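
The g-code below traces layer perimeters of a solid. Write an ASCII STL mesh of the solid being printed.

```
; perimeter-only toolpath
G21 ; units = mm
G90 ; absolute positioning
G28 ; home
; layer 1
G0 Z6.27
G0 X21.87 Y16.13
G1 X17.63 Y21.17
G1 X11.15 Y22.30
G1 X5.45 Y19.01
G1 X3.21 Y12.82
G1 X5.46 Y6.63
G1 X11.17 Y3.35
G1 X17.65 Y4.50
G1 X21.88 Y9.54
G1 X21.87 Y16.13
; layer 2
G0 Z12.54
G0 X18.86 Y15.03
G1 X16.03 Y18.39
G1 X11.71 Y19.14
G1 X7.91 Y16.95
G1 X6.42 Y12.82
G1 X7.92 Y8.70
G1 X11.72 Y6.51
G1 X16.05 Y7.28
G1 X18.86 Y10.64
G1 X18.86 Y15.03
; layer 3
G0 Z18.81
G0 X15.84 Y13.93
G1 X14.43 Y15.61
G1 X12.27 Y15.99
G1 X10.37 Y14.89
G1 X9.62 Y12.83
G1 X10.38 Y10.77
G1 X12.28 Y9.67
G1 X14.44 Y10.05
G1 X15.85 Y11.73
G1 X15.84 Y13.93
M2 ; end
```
solid part
  facet normal 0.0000 0.0000 -1.0000
    outer loop
      vertex 10.59 25.46 0.00
      vertex 19.23 23.95 0.00
      vertex 24.88 17.23 0.00
    endloop
  endfacet
  facet normal 0.0000 0.0000 -1.0000
    outer loop
      vertex 2.99 21.07 0.00
      vertex 10.59 25.46 0.00
      vertex 24.88 17.23 0.00
    endloop
  endfacet
  facet normal 0.0000 0.0000 -1.0000
    outer loop
      vertex 0.00 12.82 0.00
      vertex 2.99 21.07 0.00
      vertex 24.88 17.23 0.00
    endloop
  endfacet
  facet normal 0.0000 0.0000 -1.0000
    outer loop
      vertex 3.01 4.57 0.00
      vertex 0.00 12.82 0.00
      vertex 24.88 17.23 0.00
    endloop
  endfacet
  facet normal 0.0000 0.0000 -1.0000
    outer loop
      vertex 10.62 0.19 0.00
      vertex 3.01 4.57 0.00
      vertex 24.88 17.23 0.00
    endloop
  endfacet
  facet normal 0.0000 0.0000 -1.0000
    outer loop
      vertex 19.26 1.73 0.00
      vertex 10.62 0.19 0.00
      vertex 24.88 17.23 0.00
    endloop
  endfacet
  facet normal 0.0000 0.0000 -1.0000
    outer loop
      vertex 24.89 8.45 0.00
      vertex 19.26 1.73 0.00
      vertex 24.88 17.23 0.00
    endloop
  endfacet
  facet normal 0.6899 0.5800 0.4332
    outer loop
      vertex 24.88 17.23 0.00
      vertex 19.23 23.95 0.00
      vertex 12.83 12.83 25.08
    endloop
  endfacet
  facet normal 0.1552 0.8878 0.4332
    outer loop
      vertex 19.23 23.95 0.00
      vertex 10.59 25.46 0.00
      vertex 12.83 12.83 25.08
    endloop
  endfacet
  facet normal -0.4508 0.7804 0.4333
    outer loop
      vertex 10.59 25.46 0.00
      vertex 2.99 21.07 0.00
      vertex 12.83 12.83 25.08
    endloop
  endfacet
  facet normal -0.8473 0.3071 0.4333
    outer loop
      vertex 2.99 21.07 0.00
      vertex 0.00 12.82 0.00
      vertex 12.83 12.83 25.08
    endloop
  endfacet
  facet normal -0.8467 -0.3089 0.4333
    outer loop
      vertex 0.00 12.82 0.00
      vertex 3.01 4.57 0.00
      vertex 12.83 12.83 25.08
    endloop
  endfacet
  facet normal -0.4496 -0.7811 0.4333
    outer loop
      vertex 3.01 4.57 0.00
      vertex 10.62 0.19 0.00
      vertex 12.83 12.83 25.08
    endloop
  endfacet
  facet normal 0.1582 -0.8873 0.4332
    outer loop
      vertex 10.62 0.19 0.00
      vertex 19.26 1.73 0.00
      vertex 12.83 12.83 25.08
    endloop
  endfacet
  facet normal 0.6908 -0.5788 0.4333
    outer loop
      vertex 19.26 1.73 0.00
      vertex 24.89 8.45 0.00
      vertex 12.83 12.83 25.08
    endloop
  endfacet
  facet normal 0.9013 0.0010 0.4332
    outer loop
      vertex 24.89 8.45 0.00
      vertex 24.88 17.23 0.00
      vertex 12.83 12.83 25.08
    endloop
  endfacet
endsolid part

The G0 Z moves step by Δz≈6.27 mm. The G1 loops shrink linearly with z, so the solid tapers from its base footprint up to z≈25.1. Closing with a flat bottom cap and the tapered top and triangulating gives 16 facets — a regular 9-sided pyramid, base circumscribed radius ≈ 12.8 mm, apex at z ≈ 25.1 mm.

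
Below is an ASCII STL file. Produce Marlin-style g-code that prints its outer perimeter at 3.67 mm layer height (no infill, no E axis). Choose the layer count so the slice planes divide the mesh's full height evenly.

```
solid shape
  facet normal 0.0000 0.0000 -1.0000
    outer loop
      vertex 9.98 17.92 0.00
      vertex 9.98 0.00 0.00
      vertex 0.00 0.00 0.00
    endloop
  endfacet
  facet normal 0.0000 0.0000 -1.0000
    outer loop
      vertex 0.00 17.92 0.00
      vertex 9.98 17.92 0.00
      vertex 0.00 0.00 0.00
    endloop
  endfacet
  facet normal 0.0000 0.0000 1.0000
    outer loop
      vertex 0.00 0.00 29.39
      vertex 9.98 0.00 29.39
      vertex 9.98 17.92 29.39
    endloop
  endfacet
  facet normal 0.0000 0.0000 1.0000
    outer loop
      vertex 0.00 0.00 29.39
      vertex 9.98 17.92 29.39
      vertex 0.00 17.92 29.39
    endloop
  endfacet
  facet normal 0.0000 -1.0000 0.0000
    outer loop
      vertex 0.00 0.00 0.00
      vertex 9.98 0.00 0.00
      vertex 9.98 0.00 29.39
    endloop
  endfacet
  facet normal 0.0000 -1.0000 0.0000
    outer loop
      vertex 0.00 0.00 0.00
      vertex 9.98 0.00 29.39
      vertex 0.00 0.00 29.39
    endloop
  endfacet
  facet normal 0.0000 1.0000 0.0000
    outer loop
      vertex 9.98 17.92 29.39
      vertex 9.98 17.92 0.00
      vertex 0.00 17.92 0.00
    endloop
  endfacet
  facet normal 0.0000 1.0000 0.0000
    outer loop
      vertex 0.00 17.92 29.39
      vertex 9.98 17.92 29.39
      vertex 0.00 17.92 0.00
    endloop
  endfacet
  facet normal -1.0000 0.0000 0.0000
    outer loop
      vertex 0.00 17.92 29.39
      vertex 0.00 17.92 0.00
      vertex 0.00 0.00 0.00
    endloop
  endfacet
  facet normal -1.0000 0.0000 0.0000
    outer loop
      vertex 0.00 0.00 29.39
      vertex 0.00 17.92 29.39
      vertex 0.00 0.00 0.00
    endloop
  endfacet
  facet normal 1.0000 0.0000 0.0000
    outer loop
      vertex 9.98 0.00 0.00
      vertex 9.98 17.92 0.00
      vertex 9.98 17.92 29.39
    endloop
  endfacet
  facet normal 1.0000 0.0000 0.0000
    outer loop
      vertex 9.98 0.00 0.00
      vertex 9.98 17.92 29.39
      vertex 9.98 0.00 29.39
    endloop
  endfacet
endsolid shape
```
; perimeter-only toolpath
G21 ; units = mm
G90 ; absolute positioning
G28 ; home
; layer 1
G0 Z3.67
G0 X0.00 Y0.00
G1 X9.98 Y0.00
G1 X9.98 Y17.92
G1 X0.00 Y17.92
G1 X0.00 Y0.00
; layer 2
G0 Z7.35
G0 X0.00 Y0.00
G1 X9.98 Y0.00
G1 X9.98 Y17.92
G1 X0.00 Y17.92
G1 X0.00 Y0.00
; layer 3
G0 Z11.02
G0 X0.00 Y0.00
G1 X9.98 Y0.00
G1 X9.98 Y17.92
G1 X0.00 Y17.92
G1 X0.00 Y0.00
; layer 4
G0 Z14.70
G0 X0.00 Y0.00
G1 X9.98 Y0.00
G1 X9.98 Y17.92
G1 X0.00 Y17.92
G1 X0.00 Y0.00
; layer 5
G0 Z18.37
G0 X0.00 Y0.00
G1 X9.98 Y0.00
G1 X9.98 Y17.92
G1 X0.00 Y17.92
G1 X0.00 Y0.00
; layer 6
G0 Z22.04
G0 X0.00 Y0.00
G1 X9.98 Y0.00
G1 X9.98 Y17.92
G1 X0.00 Y17.92
G1 X0.00 Y0.00
; layer 7
G0 Z25.72
G0 X0.00 Y0.00
G1 X9.98 Y0.00
G1 X9.98 Y17.92
G1 X0.00 Y17.92
G1 X0.00 Y0.00
; layer 8
G0 Z29.39
G0 X0.00 Y0.00
G1 X9.98 Y0.00
G1 X9.98 Y17.92
G1 X0.00 Y17.92
G1 X0.00 Y0.00
M2 ; end

The solid is a rectangular box, roughly 9.98 × 17.9 mm footprint and 29.4 mm tall. Slicing at Δz = 3.67 mm — 8 equal slices spanning the solid's height, so layer i sits at z = i·h/8 — gives 8 non-empty perimeters. Each is a 4-segment closed polygon; G0 lifts to the layer z and rapids to the start vertex, then G1 traces the edges.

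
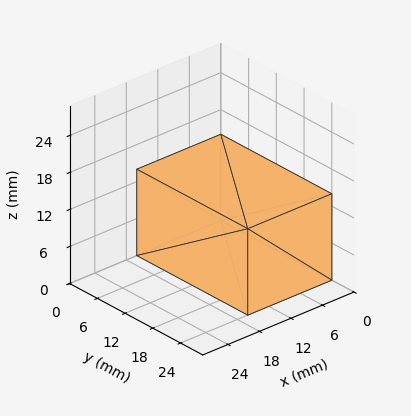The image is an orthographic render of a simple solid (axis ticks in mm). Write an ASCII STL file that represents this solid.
Reading the render: the shape is a rectangular box, roughly 16 × 24 mm footprint and 14 mm tall (dimensions read to the nearest mm from the axis ticks). For the STL, each face is triangulated and given an outward normal.

solid part
  facet normal 0.0000 0.0000 -1.0000
    outer loop
      vertex 16.000 24.000 0.000
      vertex 16.000 0.000 0.000
      vertex 0.000 0.000 0.000
    endloop
  endfacet
  facet normal 0.0000 0.0000 -1.0000
    outer loop
      vertex 0.000 24.000 0.000
      vertex 16.000 24.000 0.000
      vertex 0.000 0.000 0.000
    endloop
  endfacet
  facet normal 0.0000 0.0000 1.0000
    outer loop
      vertex 0.000 0.000 14.000
      vertex 16.000 0.000 14.000
      vertex 16.000 24.000 14.000
    endloop
  endfacet
  facet normal 0.0000 0.0000 1.0000
    outer loop
      vertex 0.000 0.000 14.000
      vertex 16.000 24.000 14.000
      vertex 0.000 24.000 14.000
    endloop
  endfacet
  facet normal 0.0000 -1.0000 0.0000
    outer loop
      vertex 0.000 0.000 0.000
      vertex 16.000 0.000 0.000
      vertex 16.000 0.000 14.000
    endloop
  endfacet
  facet normal 0.0000 -1.0000 0.0000
    outer loop
      vertex 0.000 0.000 0.000
      vertex 16.000 0.000 14.000
      vertex 0.000 0.000 14.000
    endloop
  endfacet
  facet normal 0.0000 1.0000 0.0000
    outer loop
      vertex 16.000 24.000 14.000
      vertex 16.000 24.000 0.000
      vertex 0.000 24.000 0.000
    endloop
  endfacet
  facet normal 0.0000 1.0000 0.0000
    outer loop
      vertex 0.000 24.000 14.000
      vertex 16.000 24.000 14.000
      vertex 0.000 24.000 0.000
    endloop
  endfacet
  facet normal -1.0000 0.0000 0.0000
    outer loop
      vertex 0.000 24.000 14.000
      vertex 0.000 24.000 0.000
      vertex 0.000 0.000 0.000
    endloop
  endfacet
  facet normal -1.0000 0.0000 0.0000
    outer loop
      vertex 0.000 0.000 14.000
      vertex 0.000 24.000 14.000
      vertex 0.000 0.000 0.000
    endloop
  endfacet
  facet normal 1.0000 0.0000 0.0000
    outer loop
      vertex 16.000 0.000 0.000
      vertex 16.000 24.000 0.000
      vertex 16.000 24.000 14.000
    endloop
  endfacet
  facet normal 1.0000 0.0000 0.0000
    outer loop
      vertex 16.000 0.000 0.000
      vertex 16.000 24.000 14.000
      vertex 16.000 0.000 14.000
    endloop
  endfacet
endsolid part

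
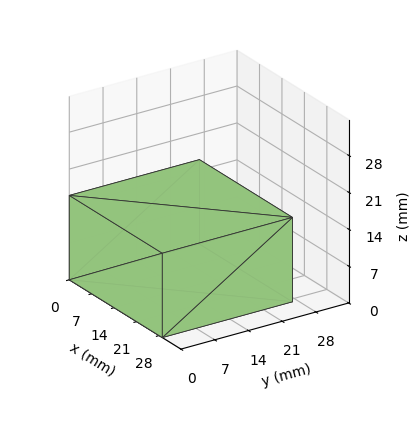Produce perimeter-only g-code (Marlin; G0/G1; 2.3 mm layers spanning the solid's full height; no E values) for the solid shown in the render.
Reading the render: the shape is a rectangular box, roughly 29 × 27 mm footprint and 16 mm tall (dimensions read to the nearest mm from the axis ticks). For the g-code, the solid's height is divided into equal slices at the stated Δz and each level perimeter traced with G1 moves after a G0 lift.

; perimeter-only toolpath
G21 ; units = mm
G90 ; absolute positioning
G28 ; home
; layer 1
G0 Z2.3
G0 X0.0 Y0.0
G1 X29.0 Y0.0
G1 X29.0 Y27.0
G1 X0.0 Y27.0
G1 X0.0 Y0.0
; layer 2
G0 Z4.6
G0 X0.0 Y0.0
G1 X29.0 Y0.0
G1 X29.0 Y27.0
G1 X0.0 Y27.0
G1 X0.0 Y0.0
; layer 3
G0 Z6.9
G0 X0.0 Y0.0
G1 X29.0 Y0.0
G1 X29.0 Y27.0
G1 X0.0 Y27.0
G1 X0.0 Y0.0
; layer 4
G0 Z9.1
G0 X0.0 Y0.0
G1 X29.0 Y0.0
G1 X29.0 Y27.0
G1 X0.0 Y27.0
G1 X0.0 Y0.0
; layer 5
G0 Z11.4
G0 X0.0 Y0.0
G1 X29.0 Y0.0
G1 X29.0 Y27.0
G1 X0.0 Y27.0
G1 X0.0 Y0.0
; layer 6
G0 Z13.7
G0 X0.0 Y0.0
G1 X29.0 Y0.0
G1 X29.0 Y27.0
G1 X0.0 Y27.0
G1 X0.0 Y0.0
; layer 7
G0 Z16.0
G0 X0.0 Y0.0
G1 X29.0 Y0.0
G1 X29.0 Y27.0
G1 X0.0 Y27.0
G1 X0.0 Y0.0
M2 ; end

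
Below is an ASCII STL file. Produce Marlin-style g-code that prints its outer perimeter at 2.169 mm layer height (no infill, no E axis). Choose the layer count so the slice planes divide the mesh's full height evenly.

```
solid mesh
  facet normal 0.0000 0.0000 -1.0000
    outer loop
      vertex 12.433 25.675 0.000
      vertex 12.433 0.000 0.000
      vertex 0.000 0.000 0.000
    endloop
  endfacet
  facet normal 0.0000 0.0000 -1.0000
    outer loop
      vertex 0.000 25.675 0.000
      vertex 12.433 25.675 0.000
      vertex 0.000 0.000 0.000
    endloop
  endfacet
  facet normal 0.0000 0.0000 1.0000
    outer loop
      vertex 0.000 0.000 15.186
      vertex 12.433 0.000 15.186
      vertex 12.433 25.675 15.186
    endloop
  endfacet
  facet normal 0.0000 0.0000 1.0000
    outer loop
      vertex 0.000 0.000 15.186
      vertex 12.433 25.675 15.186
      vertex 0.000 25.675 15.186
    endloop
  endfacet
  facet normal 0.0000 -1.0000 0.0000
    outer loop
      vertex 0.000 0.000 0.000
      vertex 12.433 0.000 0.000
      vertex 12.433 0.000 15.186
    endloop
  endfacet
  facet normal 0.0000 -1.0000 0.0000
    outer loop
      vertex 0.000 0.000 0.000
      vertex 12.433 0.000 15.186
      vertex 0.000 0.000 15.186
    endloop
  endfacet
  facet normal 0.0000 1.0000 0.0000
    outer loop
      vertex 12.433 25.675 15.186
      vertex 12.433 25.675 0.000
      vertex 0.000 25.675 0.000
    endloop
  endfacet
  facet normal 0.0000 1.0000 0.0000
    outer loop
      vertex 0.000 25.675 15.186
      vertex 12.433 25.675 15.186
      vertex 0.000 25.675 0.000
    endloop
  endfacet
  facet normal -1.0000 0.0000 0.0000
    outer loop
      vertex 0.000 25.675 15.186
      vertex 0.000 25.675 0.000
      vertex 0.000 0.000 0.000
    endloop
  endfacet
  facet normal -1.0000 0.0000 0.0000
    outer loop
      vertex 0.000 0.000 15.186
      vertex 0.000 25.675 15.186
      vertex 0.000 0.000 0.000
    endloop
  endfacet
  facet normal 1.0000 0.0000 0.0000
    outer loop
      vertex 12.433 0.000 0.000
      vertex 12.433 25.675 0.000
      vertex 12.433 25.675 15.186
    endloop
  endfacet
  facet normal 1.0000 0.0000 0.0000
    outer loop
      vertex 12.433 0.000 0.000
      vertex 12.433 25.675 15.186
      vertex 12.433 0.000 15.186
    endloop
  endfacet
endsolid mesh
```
; perimeter-only toolpath
G21 ; units = mm
G90 ; absolute positioning
G28 ; home
; layer 1
G0 Z2.169
G0 X0.000 Y0.000
G1 X12.433 Y0.000
G1 X12.433 Y25.675
G1 X0.000 Y25.675
G1 X0.000 Y0.000
; layer 2
G0 Z4.339
G0 X0.000 Y0.000
G1 X12.433 Y0.000
G1 X12.433 Y25.675
G1 X0.000 Y25.675
G1 X0.000 Y0.000
; layer 3
G0 Z6.508
G0 X0.000 Y0.000
G1 X12.433 Y0.000
G1 X12.433 Y25.675
G1 X0.000 Y25.675
G1 X0.000 Y0.000
; layer 4
G0 Z8.678
G0 X0.000 Y0.000
G1 X12.433 Y0.000
G1 X12.433 Y25.675
G1 X0.000 Y25.675
G1 X0.000 Y0.000
; layer 5
G0 Z10.847
G0 X0.000 Y0.000
G1 X12.433 Y0.000
G1 X12.433 Y25.675
G1 X0.000 Y25.675
G1 X0.000 Y0.000
; layer 6
G0 Z13.017
G0 X0.000 Y0.000
G1 X12.433 Y0.000
G1 X12.433 Y25.675
G1 X0.000 Y25.675
G1 X0.000 Y0.000
; layer 7
G0 Z15.186
G0 X0.000 Y0.000
G1 X12.433 Y0.000
G1 X12.433 Y25.675
G1 X0.000 Y25.675
G1 X0.000 Y0.000
M2 ; end

The solid is a rectangular box, roughly 12.4 × 25.7 mm footprint and 15.2 mm tall. Slicing at Δz = 2.169 mm — 7 equal slices spanning the solid's height, so layer i sits at z = i·h/7 — gives 7 non-empty perimeters. Each is a 4-segment closed polygon; G0 lifts to the layer z and rapids to the start vertex, then G1 traces the edges.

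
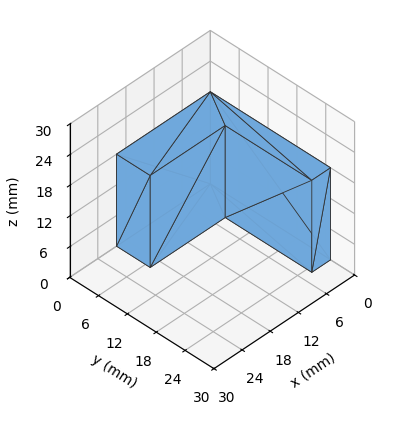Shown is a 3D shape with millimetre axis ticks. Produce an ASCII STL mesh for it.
Reading the render: the shape is an L-shaped prism: outer 20 × 25 mm, arm thicknesses ≈ 7 mm (horizontal) and 4 mm (vertical), extruded 18 mm in z (dimensions read to the nearest mm from the axis ticks). For the STL, each face is triangulated and given an outward normal.

solid part
  facet normal 0.0000 0.0000 -1.0000
    outer loop
      vertex 20.00 7.00 0.00
      vertex 20.00 0.00 0.00
      vertex 0.00 0.00 0.00
    endloop
  endfacet
  facet normal 0.0000 0.0000 -1.0000
    outer loop
      vertex 4.00 7.00 0.00
      vertex 20.00 7.00 0.00
      vertex 0.00 0.00 0.00
    endloop
  endfacet
  facet normal 0.0000 0.0000 -1.0000
    outer loop
      vertex 4.00 25.00 0.00
      vertex 4.00 7.00 0.00
      vertex 0.00 0.00 0.00
    endloop
  endfacet
  facet normal 0.0000 0.0000 -1.0000
    outer loop
      vertex 0.00 25.00 0.00
      vertex 4.00 25.00 0.00
      vertex 0.00 0.00 0.00
    endloop
  endfacet
  facet normal 0.0000 0.0000 1.0000
    outer loop
      vertex 0.00 0.00 18.00
      vertex 20.00 0.00 18.00
      vertex 20.00 7.00 18.00
    endloop
  endfacet
  facet normal 0.0000 0.0000 1.0000
    outer loop
      vertex 0.00 0.00 18.00
      vertex 20.00 7.00 18.00
      vertex 4.00 7.00 18.00
    endloop
  endfacet
  facet normal 0.0000 0.0000 1.0000
    outer loop
      vertex 0.00 0.00 18.00
      vertex 4.00 7.00 18.00
      vertex 4.00 25.00 18.00
    endloop
  endfacet
  facet normal 0.0000 0.0000 1.0000
    outer loop
      vertex 0.00 0.00 18.00
      vertex 4.00 25.00 18.00
      vertex 0.00 25.00 18.00
    endloop
  endfacet
  facet normal 0.0000 -1.0000 0.0000
    outer loop
      vertex 0.00 0.00 0.00
      vertex 20.00 0.00 0.00
      vertex 20.00 0.00 18.00
    endloop
  endfacet
  facet normal 0.0000 -1.0000 0.0000
    outer loop
      vertex 0.00 0.00 0.00
      vertex 20.00 0.00 18.00
      vertex 0.00 0.00 18.00
    endloop
  endfacet
  facet normal 1.0000 0.0000 0.0000
    outer loop
      vertex 20.00 0.00 0.00
      vertex 20.00 7.00 0.00
      vertex 20.00 7.00 18.00
    endloop
  endfacet
  facet normal 1.0000 0.0000 0.0000
    outer loop
      vertex 20.00 0.00 0.00
      vertex 20.00 7.00 18.00
      vertex 20.00 0.00 18.00
    endloop
  endfacet
  facet normal 0.0000 1.0000 0.0000
    outer loop
      vertex 20.00 7.00 0.00
      vertex 4.00 7.00 0.00
      vertex 4.00 7.00 18.00
    endloop
  endfacet
  facet normal 0.0000 1.0000 0.0000
    outer loop
      vertex 20.00 7.00 0.00
      vertex 4.00 7.00 18.00
      vertex 20.00 7.00 18.00
    endloop
  endfacet
  facet normal 1.0000 0.0000 0.0000
    outer loop
      vertex 4.00 7.00 0.00
      vertex 4.00 25.00 0.00
      vertex 4.00 25.00 18.00
    endloop
  endfacet
  facet normal 1.0000 0.0000 0.0000
    outer loop
      vertex 4.00 7.00 0.00
      vertex 4.00 25.00 18.00
      vertex 4.00 7.00 18.00
    endloop
  endfacet
  facet normal 0.0000 1.0000 0.0000
    outer loop
      vertex 4.00 25.00 0.00
      vertex 0.00 25.00 0.00
      vertex 0.00 25.00 18.00
    endloop
  endfacet
  facet normal 0.0000 1.0000 0.0000
    outer loop
      vertex 4.00 25.00 0.00
      vertex 0.00 25.00 18.00
      vertex 4.00 25.00 18.00
    endloop
  endfacet
  facet normal -1.0000 0.0000 0.0000
    outer loop
      vertex 0.00 25.00 0.00
      vertex 0.00 0.00 0.00
      vertex 0.00 0.00 18.00
    endloop
  endfacet
  facet normal -1.0000 0.0000 0.0000
    outer loop
      vertex 0.00 25.00 0.00
      vertex 0.00 0.00 18.00
      vertex 0.00 25.00 18.00
    endloop
  endfacet
endsolid part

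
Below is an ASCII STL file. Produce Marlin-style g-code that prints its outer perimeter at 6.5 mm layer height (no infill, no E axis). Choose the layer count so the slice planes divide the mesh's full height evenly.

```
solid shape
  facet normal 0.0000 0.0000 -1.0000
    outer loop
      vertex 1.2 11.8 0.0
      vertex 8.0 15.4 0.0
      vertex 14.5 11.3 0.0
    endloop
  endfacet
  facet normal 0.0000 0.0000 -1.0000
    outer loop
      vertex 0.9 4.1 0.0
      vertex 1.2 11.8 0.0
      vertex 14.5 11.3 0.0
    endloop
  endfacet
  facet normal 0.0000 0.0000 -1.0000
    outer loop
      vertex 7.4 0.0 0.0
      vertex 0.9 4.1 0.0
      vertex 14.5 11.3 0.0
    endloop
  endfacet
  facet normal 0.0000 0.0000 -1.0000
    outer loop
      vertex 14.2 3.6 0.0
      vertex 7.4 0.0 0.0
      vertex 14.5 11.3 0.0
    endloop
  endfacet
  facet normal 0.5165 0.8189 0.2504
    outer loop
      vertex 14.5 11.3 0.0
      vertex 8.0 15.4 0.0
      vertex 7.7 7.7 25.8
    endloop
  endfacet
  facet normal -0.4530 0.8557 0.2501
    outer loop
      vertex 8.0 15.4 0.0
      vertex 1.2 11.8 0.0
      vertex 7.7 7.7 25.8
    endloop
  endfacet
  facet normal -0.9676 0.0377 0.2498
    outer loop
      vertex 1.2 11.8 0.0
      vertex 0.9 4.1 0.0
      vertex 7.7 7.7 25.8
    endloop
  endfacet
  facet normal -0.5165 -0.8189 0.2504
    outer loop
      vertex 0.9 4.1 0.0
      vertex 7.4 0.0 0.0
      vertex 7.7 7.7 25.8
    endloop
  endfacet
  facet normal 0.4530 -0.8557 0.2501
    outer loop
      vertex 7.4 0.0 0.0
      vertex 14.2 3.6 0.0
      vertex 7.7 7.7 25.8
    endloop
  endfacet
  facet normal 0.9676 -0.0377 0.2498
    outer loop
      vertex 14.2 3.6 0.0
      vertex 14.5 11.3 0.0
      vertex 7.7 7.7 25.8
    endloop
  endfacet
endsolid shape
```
; perimeter-only toolpath
G21 ; units = mm
G90 ; absolute positioning
G28 ; home
; layer 1
G0 Z6.5
G0 X12.8 Y10.4
G1 X7.9 Y13.5
G1 X2.8 Y10.8
G1 X2.6 Y5.0
G1 X7.5 Y1.9
G1 X12.6 Y4.6
G1 X12.8 Y10.4
; layer 2
G0 Z12.9
G0 X11.1 Y9.5
G1 X7.8 Y11.6
G1 X4.5 Y9.8
G1 X4.3 Y5.9
G1 X7.6 Y3.9
G1 X10.9 Y5.7
G1 X11.1 Y9.5
; layer 3
G0 Z19.4
G0 X9.4 Y8.6
G1 X7.8 Y9.6
G1 X6.1 Y8.7
G1 X6.0 Y6.8
G1 X7.6 Y5.8
G1 X9.3 Y6.7
G1 X9.4 Y8.6
M2 ; end

The solid is a regular 6-sided pyramid, base circumscribed radius ≈ 7.7 mm, apex at z ≈ 25.8 mm. Slicing at Δz = 6.5 mm — 4 equal slices spanning the solid's height, so layer i sits at z = i·h/4 — gives 3 non-empty perimeters. Each is a 6-segment closed polygon; G0 lifts to the layer z and rapids to the start vertex, then G1 traces the edges. The cross-section shrinks linearly with z (the slice at the apex is degenerate and omitted).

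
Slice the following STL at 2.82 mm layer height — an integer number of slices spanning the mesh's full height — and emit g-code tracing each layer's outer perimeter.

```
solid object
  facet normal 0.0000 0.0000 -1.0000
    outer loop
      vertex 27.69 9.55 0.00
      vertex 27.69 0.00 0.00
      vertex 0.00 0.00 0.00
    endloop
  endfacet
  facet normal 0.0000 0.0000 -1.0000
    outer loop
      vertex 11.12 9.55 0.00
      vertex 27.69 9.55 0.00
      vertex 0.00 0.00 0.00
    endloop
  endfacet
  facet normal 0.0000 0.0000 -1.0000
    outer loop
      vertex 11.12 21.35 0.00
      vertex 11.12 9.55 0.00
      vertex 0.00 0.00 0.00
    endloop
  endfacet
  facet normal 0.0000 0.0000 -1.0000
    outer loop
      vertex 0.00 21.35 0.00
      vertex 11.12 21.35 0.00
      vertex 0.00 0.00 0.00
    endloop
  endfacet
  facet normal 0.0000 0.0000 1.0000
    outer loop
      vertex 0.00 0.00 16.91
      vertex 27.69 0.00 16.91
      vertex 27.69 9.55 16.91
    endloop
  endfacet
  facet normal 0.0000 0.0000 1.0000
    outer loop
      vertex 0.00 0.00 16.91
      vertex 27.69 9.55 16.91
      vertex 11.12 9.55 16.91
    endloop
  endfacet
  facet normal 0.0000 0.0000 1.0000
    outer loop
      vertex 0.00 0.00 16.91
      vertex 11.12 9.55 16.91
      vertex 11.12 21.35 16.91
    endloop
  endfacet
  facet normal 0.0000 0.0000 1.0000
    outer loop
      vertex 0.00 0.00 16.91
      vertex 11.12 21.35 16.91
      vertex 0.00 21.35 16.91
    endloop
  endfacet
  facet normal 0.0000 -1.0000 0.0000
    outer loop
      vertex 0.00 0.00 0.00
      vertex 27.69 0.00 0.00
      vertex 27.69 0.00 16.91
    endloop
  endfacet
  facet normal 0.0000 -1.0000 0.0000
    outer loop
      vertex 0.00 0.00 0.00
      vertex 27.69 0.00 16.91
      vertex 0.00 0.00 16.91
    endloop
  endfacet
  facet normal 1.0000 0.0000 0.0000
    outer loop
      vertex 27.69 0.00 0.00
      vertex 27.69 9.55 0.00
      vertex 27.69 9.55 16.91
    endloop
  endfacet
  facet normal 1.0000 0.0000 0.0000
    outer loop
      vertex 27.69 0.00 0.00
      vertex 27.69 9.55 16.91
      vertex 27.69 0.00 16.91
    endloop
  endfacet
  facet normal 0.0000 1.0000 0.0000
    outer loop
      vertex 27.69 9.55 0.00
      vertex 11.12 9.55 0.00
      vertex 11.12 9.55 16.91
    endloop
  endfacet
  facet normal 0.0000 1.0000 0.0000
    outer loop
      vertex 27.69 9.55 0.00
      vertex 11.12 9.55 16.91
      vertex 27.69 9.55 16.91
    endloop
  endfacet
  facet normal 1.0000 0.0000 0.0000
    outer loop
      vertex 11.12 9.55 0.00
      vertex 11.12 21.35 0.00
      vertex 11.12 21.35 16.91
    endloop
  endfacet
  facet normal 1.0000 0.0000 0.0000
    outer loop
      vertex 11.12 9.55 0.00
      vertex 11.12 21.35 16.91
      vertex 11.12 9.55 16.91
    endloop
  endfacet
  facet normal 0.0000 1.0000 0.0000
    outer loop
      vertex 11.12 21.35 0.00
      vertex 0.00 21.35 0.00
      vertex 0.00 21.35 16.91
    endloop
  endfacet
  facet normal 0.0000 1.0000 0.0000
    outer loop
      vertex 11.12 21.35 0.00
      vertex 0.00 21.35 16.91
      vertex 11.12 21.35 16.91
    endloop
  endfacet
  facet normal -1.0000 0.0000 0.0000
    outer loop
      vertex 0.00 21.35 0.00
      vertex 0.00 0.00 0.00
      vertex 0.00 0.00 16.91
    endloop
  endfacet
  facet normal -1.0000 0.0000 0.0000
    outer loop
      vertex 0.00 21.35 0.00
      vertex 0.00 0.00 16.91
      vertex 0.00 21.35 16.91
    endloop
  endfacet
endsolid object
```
; perimeter-only toolpath
G21 ; units = mm
G90 ; absolute positioning
G28 ; home
; layer 1
G0 Z2.82
G0 X0.00 Y0.00
G1 X27.69 Y0.00
G1 X27.69 Y9.55
G1 X11.12 Y9.55
G1 X11.12 Y21.35
G1 X0.00 Y21.35
G1 X0.00 Y0.00
; layer 2
G0 Z5.64
G0 X0.00 Y0.00
G1 X27.69 Y0.00
G1 X27.69 Y9.55
G1 X11.12 Y9.55
G1 X11.12 Y21.35
G1 X0.00 Y21.35
G1 X0.00 Y0.00
; layer 3
G0 Z8.46
G0 X0.00 Y0.00
G1 X27.69 Y0.00
G1 X27.69 Y9.55
G1 X11.12 Y9.55
G1 X11.12 Y21.35
G1 X0.00 Y21.35
G1 X0.00 Y0.00
; layer 4
G0 Z11.27
G0 X0.00 Y0.00
G1 X27.69 Y0.00
G1 X27.69 Y9.55
G1 X11.12 Y9.55
G1 X11.12 Y21.35
G1 X0.00 Y21.35
G1 X0.00 Y0.00
; layer 5
G0 Z14.09
G0 X0.00 Y0.00
G1 X27.69 Y0.00
G1 X27.69 Y9.55
G1 X11.12 Y9.55
G1 X11.12 Y21.35
G1 X0.00 Y21.35
G1 X0.00 Y0.00
; layer 6
G0 Z16.91
G0 X0.00 Y0.00
G1 X27.69 Y0.00
G1 X27.69 Y9.55
G1 X11.12 Y9.55
G1 X11.12 Y21.35
G1 X0.00 Y21.35
G1 X0.00 Y0.00
M2 ; end

The solid is an L-shaped prism: outer 27.7 × 21.4 mm, arm thicknesses ≈ 9.55 mm (horizontal) and 11.1 mm (vertical), extruded 16.9 mm in z. Slicing at Δz = 2.82 mm — 6 equal slices spanning the solid's height, so layer i sits at z = i·h/6 — gives 6 non-empty perimeters. Each is a 6-segment closed polygon; G0 lifts to the layer z and rapids to the start vertex, then G1 traces the edges.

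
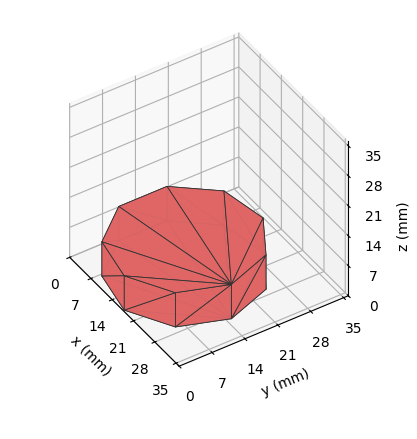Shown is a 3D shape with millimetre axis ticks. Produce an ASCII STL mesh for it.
Reading the render: the shape is a regular 9-sided prism (a cylinder approximated with 9 flat sides), circumscribed radius ≈ 15 mm, height ≈ 8 mm (dimensions read to the nearest mm from the axis ticks). For the STL, each face is triangulated and given an outward normal.

solid part
  facet normal 0.0000 0.0000 -1.0000
    outer loop
      vertex 17.60 29.77 0.00
      vertex 26.49 24.64 0.00
      vertex 30.00 15.00 0.00
    endloop
  endfacet
  facet normal 0.0000 0.0000 -1.0000
    outer loop
      vertex 7.50 27.99 0.00
      vertex 17.60 29.77 0.00
      vertex 30.00 15.00 0.00
    endloop
  endfacet
  facet normal 0.0000 0.0000 -1.0000
    outer loop
      vertex 0.90 20.13 0.00
      vertex 7.50 27.99 0.00
      vertex 30.00 15.00 0.00
    endloop
  endfacet
  facet normal 0.0000 0.0000 -1.0000
    outer loop
      vertex 0.90 9.87 0.00
      vertex 0.90 20.13 0.00
      vertex 30.00 15.00 0.00
    endloop
  endfacet
  facet normal 0.0000 0.0000 -1.0000
    outer loop
      vertex 7.50 2.01 0.00
      vertex 0.90 9.87 0.00
      vertex 30.00 15.00 0.00
    endloop
  endfacet
  facet normal 0.0000 0.0000 -1.0000
    outer loop
      vertex 17.60 0.23 0.00
      vertex 7.50 2.01 0.00
      vertex 30.00 15.00 0.00
    endloop
  endfacet
  facet normal 0.0000 0.0000 -1.0000
    outer loop
      vertex 26.49 5.36 0.00
      vertex 17.60 0.23 0.00
      vertex 30.00 15.00 0.00
    endloop
  endfacet
  facet normal 0.0000 0.0000 1.0000
    outer loop
      vertex 30.00 15.00 8.00
      vertex 26.49 24.64 8.00
      vertex 17.60 29.77 8.00
    endloop
  endfacet
  facet normal 0.0000 0.0000 1.0000
    outer loop
      vertex 30.00 15.00 8.00
      vertex 17.60 29.77 8.00
      vertex 7.50 27.99 8.00
    endloop
  endfacet
  facet normal 0.0000 0.0000 1.0000
    outer loop
      vertex 30.00 15.00 8.00
      vertex 7.50 27.99 8.00
      vertex 0.90 20.13 8.00
    endloop
  endfacet
  facet normal 0.0000 0.0000 1.0000
    outer loop
      vertex 30.00 15.00 8.00
      vertex 0.90 20.13 8.00
      vertex 0.90 9.87 8.00
    endloop
  endfacet
  facet normal 0.0000 0.0000 1.0000
    outer loop
      vertex 30.00 15.00 8.00
      vertex 0.90 9.87 8.00
      vertex 7.50 2.01 8.00
    endloop
  endfacet
  facet normal 0.0000 0.0000 1.0000
    outer loop
      vertex 30.00 15.00 8.00
      vertex 7.50 2.01 8.00
      vertex 17.60 0.23 8.00
    endloop
  endfacet
  facet normal 0.0000 0.0000 1.0000
    outer loop
      vertex 30.00 15.00 8.00
      vertex 17.60 0.23 8.00
      vertex 26.49 5.36 8.00
    endloop
  endfacet
  facet normal 0.9397 0.3421 0.0000
    outer loop
      vertex 30.00 15.00 0.00
      vertex 26.49 24.64 0.00
      vertex 26.49 24.64 8.00
    endloop
  endfacet
  facet normal 0.9397 0.3421 0.0000
    outer loop
      vertex 30.00 15.00 0.00
      vertex 26.49 24.64 8.00
      vertex 30.00 15.00 8.00
    endloop
  endfacet
  facet normal 0.4998 0.8661 0.0000
    outer loop
      vertex 26.49 24.64 0.00
      vertex 17.60 29.77 0.00
      vertex 17.60 29.77 8.00
    endloop
  endfacet
  facet normal 0.4998 0.8661 0.0000
    outer loop
      vertex 26.49 24.64 0.00
      vertex 17.60 29.77 8.00
      vertex 26.49 24.64 8.00
    endloop
  endfacet
  facet normal -0.1736 0.9848 0.0000
    outer loop
      vertex 17.60 29.77 0.00
      vertex 7.50 27.99 0.00
      vertex 7.50 27.99 8.00
    endloop
  endfacet
  facet normal -0.1736 0.9848 0.0000
    outer loop
      vertex 17.60 29.77 0.00
      vertex 7.50 27.99 8.00
      vertex 17.60 29.77 8.00
    endloop
  endfacet
  facet normal -0.7658 0.6431 0.0000
    outer loop
      vertex 7.50 27.99 0.00
      vertex 0.90 20.13 0.00
      vertex 0.90 20.13 8.00
    endloop
  endfacet
  facet normal -0.7658 0.6431 0.0000
    outer loop
      vertex 7.50 27.99 0.00
      vertex 0.90 20.13 8.00
      vertex 7.50 27.99 8.00
    endloop
  endfacet
  facet normal -1.0000 0.0000 0.0000
    outer loop
      vertex 0.90 20.13 0.00
      vertex 0.90 9.87 0.00
      vertex 0.90 9.87 8.00
    endloop
  endfacet
  facet normal -1.0000 0.0000 0.0000
    outer loop
      vertex 0.90 20.13 0.00
      vertex 0.90 9.87 8.00
      vertex 0.90 20.13 8.00
    endloop
  endfacet
  facet normal -0.7658 -0.6431 0.0000
    outer loop
      vertex 0.90 9.87 0.00
      vertex 7.50 2.01 0.00
      vertex 7.50 2.01 8.00
    endloop
  endfacet
  facet normal -0.7658 -0.6431 0.0000
    outer loop
      vertex 0.90 9.87 0.00
      vertex 7.50 2.01 8.00
      vertex 0.90 9.87 8.00
    endloop
  endfacet
  facet normal -0.1736 -0.9848 0.0000
    outer loop
      vertex 7.50 2.01 0.00
      vertex 17.60 0.23 0.00
      vertex 17.60 0.23 8.00
    endloop
  endfacet
  facet normal -0.1736 -0.9848 0.0000
    outer loop
      vertex 7.50 2.01 0.00
      vertex 17.60 0.23 8.00
      vertex 7.50 2.01 8.00
    endloop
  endfacet
  facet normal 0.4998 -0.8661 0.0000
    outer loop
      vertex 17.60 0.23 0.00
      vertex 26.49 5.36 0.00
      vertex 26.49 5.36 8.00
    endloop
  endfacet
  facet normal 0.4998 -0.8661 0.0000
    outer loop
      vertex 17.60 0.23 0.00
      vertex 26.49 5.36 8.00
      vertex 17.60 0.23 8.00
    endloop
  endfacet
  facet normal 0.9397 -0.3421 0.0000
    outer loop
      vertex 26.49 5.36 0.00
      vertex 30.00 15.00 0.00
      vertex 30.00 15.00 8.00
    endloop
  endfacet
  facet normal 0.9397 -0.3421 0.0000
    outer loop
      vertex 26.49 5.36 0.00
      vertex 30.00 15.00 8.00
      vertex 26.49 5.36 8.00
    endloop
  endfacet
endsolid part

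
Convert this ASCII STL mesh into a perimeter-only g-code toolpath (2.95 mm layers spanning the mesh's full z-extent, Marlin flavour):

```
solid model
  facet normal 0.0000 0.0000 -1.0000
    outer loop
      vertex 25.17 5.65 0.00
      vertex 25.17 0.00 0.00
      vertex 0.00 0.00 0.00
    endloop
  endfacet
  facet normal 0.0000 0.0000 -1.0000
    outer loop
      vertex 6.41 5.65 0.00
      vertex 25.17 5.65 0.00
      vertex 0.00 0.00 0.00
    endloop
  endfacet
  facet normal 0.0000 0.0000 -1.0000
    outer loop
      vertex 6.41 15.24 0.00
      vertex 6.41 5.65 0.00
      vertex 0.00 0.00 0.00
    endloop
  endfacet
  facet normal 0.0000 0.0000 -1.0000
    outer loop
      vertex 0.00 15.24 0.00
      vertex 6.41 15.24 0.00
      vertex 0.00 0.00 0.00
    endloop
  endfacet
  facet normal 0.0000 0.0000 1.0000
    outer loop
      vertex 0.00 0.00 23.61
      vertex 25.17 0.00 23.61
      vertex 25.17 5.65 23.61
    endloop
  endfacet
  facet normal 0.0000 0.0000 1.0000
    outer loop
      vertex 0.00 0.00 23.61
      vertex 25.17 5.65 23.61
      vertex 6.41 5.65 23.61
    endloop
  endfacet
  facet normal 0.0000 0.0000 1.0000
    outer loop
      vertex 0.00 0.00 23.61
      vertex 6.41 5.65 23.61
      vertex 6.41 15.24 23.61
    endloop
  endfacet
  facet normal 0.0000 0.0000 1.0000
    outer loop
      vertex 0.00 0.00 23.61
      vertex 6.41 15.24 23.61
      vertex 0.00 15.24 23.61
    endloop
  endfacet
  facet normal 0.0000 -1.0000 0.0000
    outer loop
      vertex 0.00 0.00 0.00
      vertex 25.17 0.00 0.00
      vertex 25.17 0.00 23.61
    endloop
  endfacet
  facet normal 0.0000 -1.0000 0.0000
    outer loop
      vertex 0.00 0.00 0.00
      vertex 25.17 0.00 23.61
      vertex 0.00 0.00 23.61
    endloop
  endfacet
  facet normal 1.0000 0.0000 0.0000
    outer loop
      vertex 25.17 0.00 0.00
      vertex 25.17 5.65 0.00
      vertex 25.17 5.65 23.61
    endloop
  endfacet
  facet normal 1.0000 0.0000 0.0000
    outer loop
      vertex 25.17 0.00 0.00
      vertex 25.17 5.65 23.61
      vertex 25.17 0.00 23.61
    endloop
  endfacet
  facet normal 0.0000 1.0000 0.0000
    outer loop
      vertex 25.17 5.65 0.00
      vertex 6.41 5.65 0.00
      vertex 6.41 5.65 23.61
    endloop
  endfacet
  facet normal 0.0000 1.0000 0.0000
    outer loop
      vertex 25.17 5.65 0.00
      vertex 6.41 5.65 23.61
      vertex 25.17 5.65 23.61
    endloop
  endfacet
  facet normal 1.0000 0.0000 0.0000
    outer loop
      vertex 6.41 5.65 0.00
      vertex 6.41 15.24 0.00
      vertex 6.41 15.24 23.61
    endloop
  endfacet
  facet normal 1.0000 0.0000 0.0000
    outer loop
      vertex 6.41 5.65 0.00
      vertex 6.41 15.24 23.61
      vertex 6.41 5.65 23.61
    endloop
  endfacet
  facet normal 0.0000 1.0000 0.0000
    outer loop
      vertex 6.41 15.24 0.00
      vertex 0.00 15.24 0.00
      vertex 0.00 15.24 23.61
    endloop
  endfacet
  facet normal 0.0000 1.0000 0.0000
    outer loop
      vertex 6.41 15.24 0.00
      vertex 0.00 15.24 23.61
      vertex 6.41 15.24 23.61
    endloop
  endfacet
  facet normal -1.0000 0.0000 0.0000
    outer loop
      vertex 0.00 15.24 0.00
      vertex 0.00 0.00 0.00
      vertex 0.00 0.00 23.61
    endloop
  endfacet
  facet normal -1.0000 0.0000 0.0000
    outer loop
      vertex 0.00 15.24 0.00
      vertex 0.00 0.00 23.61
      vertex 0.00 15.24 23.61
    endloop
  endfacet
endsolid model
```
; perimeter-only toolpath
G21 ; units = mm
G90 ; absolute positioning
G28 ; home
; layer 1
G0 Z2.95
G0 X0.00 Y0.00
G1 X25.17 Y0.00
G1 X25.17 Y5.65
G1 X6.41 Y5.65
G1 X6.41 Y15.24
G1 X0.00 Y15.24
G1 X0.00 Y0.00
; layer 2
G0 Z5.90
G0 X0.00 Y0.00
G1 X25.17 Y0.00
G1 X25.17 Y5.65
G1 X6.41 Y5.65
G1 X6.41 Y15.24
G1 X0.00 Y15.24
G1 X0.00 Y0.00
; layer 3
G0 Z8.85
G0 X0.00 Y0.00
G1 X25.17 Y0.00
G1 X25.17 Y5.65
G1 X6.41 Y5.65
G1 X6.41 Y15.24
G1 X0.00 Y15.24
G1 X0.00 Y0.00
; layer 4
G0 Z11.80
G0 X0.00 Y0.00
G1 X25.17 Y0.00
G1 X25.17 Y5.65
G1 X6.41 Y5.65
G1 X6.41 Y15.24
G1 X0.00 Y15.24
G1 X0.00 Y0.00
; layer 5
G0 Z14.76
G0 X0.00 Y0.00
G1 X25.17 Y0.00
G1 X25.17 Y5.65
G1 X6.41 Y5.65
G1 X6.41 Y15.24
G1 X0.00 Y15.24
G1 X0.00 Y0.00
; layer 6
G0 Z17.71
G0 X0.00 Y0.00
G1 X25.17 Y0.00
G1 X25.17 Y5.65
G1 X6.41 Y5.65
G1 X6.41 Y15.24
G1 X0.00 Y15.24
G1 X0.00 Y0.00
; layer 7
G0 Z20.66
G0 X0.00 Y0.00
G1 X25.17 Y0.00
G1 X25.17 Y5.65
G1 X6.41 Y5.65
G1 X6.41 Y15.24
G1 X0.00 Y15.24
G1 X0.00 Y0.00
; layer 8
G0 Z23.61
G0 X0.00 Y0.00
G1 X25.17 Y0.00
G1 X25.17 Y5.65
G1 X6.41 Y5.65
G1 X6.41 Y15.24
G1 X0.00 Y15.24
G1 X0.00 Y0.00
M2 ; end

The solid is an L-shaped prism: outer 25.2 × 15.2 mm, arm thicknesses ≈ 5.65 mm (horizontal) and 6.41 mm (vertical), extruded 23.6 mm in z. Slicing at Δz = 2.95 mm — 8 equal slices spanning the solid's height, so layer i sits at z = i·h/8 — gives 8 non-empty perimeters. Each is a 6-segment closed polygon; G0 lifts to the layer z and rapids to the start vertex, then G1 traces the edges.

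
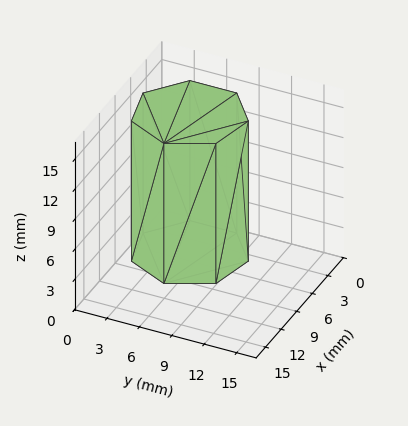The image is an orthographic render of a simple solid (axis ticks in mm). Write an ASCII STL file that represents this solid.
Reading the render: the shape is a regular 7-sided prism (a cylinder approximated with 7 flat sides), circumscribed radius ≈ 5 mm, height ≈ 14 mm (dimensions read to the nearest mm from the axis ticks). For the STL, each face is triangulated and given an outward normal.

solid part
  facet normal 0.0000 0.0000 -1.0000
    outer loop
      vertex 3.89 9.87 0.00
      vertex 8.12 8.91 0.00
      vertex 10.00 5.00 0.00
    endloop
  endfacet
  facet normal 0.0000 0.0000 -1.0000
    outer loop
      vertex 0.50 7.17 0.00
      vertex 3.89 9.87 0.00
      vertex 10.00 5.00 0.00
    endloop
  endfacet
  facet normal 0.0000 0.0000 -1.0000
    outer loop
      vertex 0.50 2.83 0.00
      vertex 0.50 7.17 0.00
      vertex 10.00 5.00 0.00
    endloop
  endfacet
  facet normal 0.0000 0.0000 -1.0000
    outer loop
      vertex 3.89 0.13 0.00
      vertex 0.50 2.83 0.00
      vertex 10.00 5.00 0.00
    endloop
  endfacet
  facet normal 0.0000 0.0000 -1.0000
    outer loop
      vertex 8.12 1.09 0.00
      vertex 3.89 0.13 0.00
      vertex 10.00 5.00 0.00
    endloop
  endfacet
  facet normal 0.0000 0.0000 1.0000
    outer loop
      vertex 10.00 5.00 14.00
      vertex 8.12 8.91 14.00
      vertex 3.89 9.87 14.00
    endloop
  endfacet
  facet normal 0.0000 0.0000 1.0000
    outer loop
      vertex 10.00 5.00 14.00
      vertex 3.89 9.87 14.00
      vertex 0.50 7.17 14.00
    endloop
  endfacet
  facet normal 0.0000 0.0000 1.0000
    outer loop
      vertex 10.00 5.00 14.00
      vertex 0.50 7.17 14.00
      vertex 0.50 2.83 14.00
    endloop
  endfacet
  facet normal 0.0000 0.0000 1.0000
    outer loop
      vertex 10.00 5.00 14.00
      vertex 0.50 2.83 14.00
      vertex 3.89 0.13 14.00
    endloop
  endfacet
  facet normal 0.0000 0.0000 1.0000
    outer loop
      vertex 10.00 5.00 14.00
      vertex 3.89 0.13 14.00
      vertex 8.12 1.09 14.00
    endloop
  endfacet
  facet normal 0.9012 0.4333 0.0000
    outer loop
      vertex 10.00 5.00 0.00
      vertex 8.12 8.91 0.00
      vertex 8.12 8.91 14.00
    endloop
  endfacet
  facet normal 0.9012 0.4333 0.0000
    outer loop
      vertex 10.00 5.00 0.00
      vertex 8.12 8.91 14.00
      vertex 10.00 5.00 14.00
    endloop
  endfacet
  facet normal 0.2213 0.9752 0.0000
    outer loop
      vertex 8.12 8.91 0.00
      vertex 3.89 9.87 0.00
      vertex 3.89 9.87 14.00
    endloop
  endfacet
  facet normal 0.2213 0.9752 0.0000
    outer loop
      vertex 8.12 8.91 0.00
      vertex 3.89 9.87 14.00
      vertex 8.12 8.91 14.00
    endloop
  endfacet
  facet normal -0.6230 0.7822 0.0000
    outer loop
      vertex 3.89 9.87 0.00
      vertex 0.50 7.17 0.00
      vertex 0.50 7.17 14.00
    endloop
  endfacet
  facet normal -0.6230 0.7822 0.0000
    outer loop
      vertex 3.89 9.87 0.00
      vertex 0.50 7.17 14.00
      vertex 3.89 9.87 14.00
    endloop
  endfacet
  facet normal -1.0000 0.0000 0.0000
    outer loop
      vertex 0.50 7.17 0.00
      vertex 0.50 2.83 0.00
      vertex 0.50 2.83 14.00
    endloop
  endfacet
  facet normal -1.0000 0.0000 0.0000
    outer loop
      vertex 0.50 7.17 0.00
      vertex 0.50 2.83 14.00
      vertex 0.50 7.17 14.00
    endloop
  endfacet
  facet normal -0.6230 -0.7822 0.0000
    outer loop
      vertex 0.50 2.83 0.00
      vertex 3.89 0.13 0.00
      vertex 3.89 0.13 14.00
    endloop
  endfacet
  facet normal -0.6230 -0.7822 0.0000
    outer loop
      vertex 0.50 2.83 0.00
      vertex 3.89 0.13 14.00
      vertex 0.50 2.83 14.00
    endloop
  endfacet
  facet normal 0.2213 -0.9752 0.0000
    outer loop
      vertex 3.89 0.13 0.00
      vertex 8.12 1.09 0.00
      vertex 8.12 1.09 14.00
    endloop
  endfacet
  facet normal 0.2213 -0.9752 0.0000
    outer loop
      vertex 3.89 0.13 0.00
      vertex 8.12 1.09 14.00
      vertex 3.89 0.13 14.00
    endloop
  endfacet
  facet normal 0.9012 -0.4333 0.0000
    outer loop
      vertex 8.12 1.09 0.00
      vertex 10.00 5.00 0.00
      vertex 10.00 5.00 14.00
    endloop
  endfacet
  facet normal 0.9012 -0.4333 0.0000
    outer loop
      vertex 8.12 1.09 0.00
      vertex 10.00 5.00 14.00
      vertex 8.12 1.09 14.00
    endloop
  endfacet
endsolid part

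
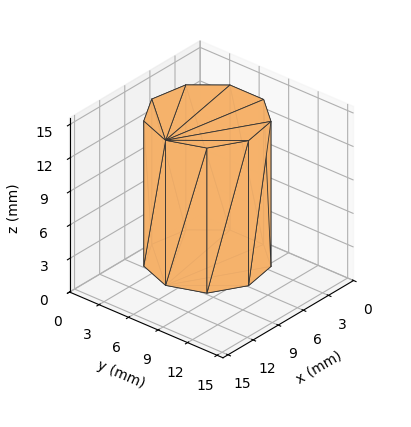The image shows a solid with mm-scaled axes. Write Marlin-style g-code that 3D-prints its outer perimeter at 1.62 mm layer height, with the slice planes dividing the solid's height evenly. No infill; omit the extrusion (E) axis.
Reading the render: the shape is a regular 9-sided prism (a cylinder approximated with 9 flat sides), circumscribed radius ≈ 5 mm, height ≈ 13 mm (dimensions read to the nearest mm from the axis ticks). For the g-code, the solid's height is divided into equal slices at the stated Δz and each level perimeter traced with G1 moves after a G0 lift.

; perimeter-only toolpath
G21 ; units = mm
G90 ; absolute positioning
G28 ; home
; layer 1
G0 Z1.62
G0 X10.00 Y5.00
G1 X8.83 Y8.21
G1 X5.87 Y9.92
G1 X2.50 Y9.33
G1 X0.30 Y6.71
G1 X0.30 Y3.29
G1 X2.50 Y0.67
G1 X5.87 Y0.08
G1 X8.83 Y1.79
G1 X10.00 Y5.00
; layer 2
G0 Z3.25
G0 X10.00 Y5.00
G1 X8.83 Y8.21
G1 X5.87 Y9.92
G1 X2.50 Y9.33
G1 X0.30 Y6.71
G1 X0.30 Y3.29
G1 X2.50 Y0.67
G1 X5.87 Y0.08
G1 X8.83 Y1.79
G1 X10.00 Y5.00
; layer 3
G0 Z4.88
G0 X10.00 Y5.00
G1 X8.83 Y8.21
G1 X5.87 Y9.92
G1 X2.50 Y9.33
G1 X0.30 Y6.71
G1 X0.30 Y3.29
G1 X2.50 Y0.67
G1 X5.87 Y0.08
G1 X8.83 Y1.79
G1 X10.00 Y5.00
; layer 4
G0 Z6.50
G0 X10.00 Y5.00
G1 X8.83 Y8.21
G1 X5.87 Y9.92
G1 X2.50 Y9.33
G1 X0.30 Y6.71
G1 X0.30 Y3.29
G1 X2.50 Y0.67
G1 X5.87 Y0.08
G1 X8.83 Y1.79
G1 X10.00 Y5.00
; layer 5
G0 Z8.12
G0 X10.00 Y5.00
G1 X8.83 Y8.21
G1 X5.87 Y9.92
G1 X2.50 Y9.33
G1 X0.30 Y6.71
G1 X0.30 Y3.29
G1 X2.50 Y0.67
G1 X5.87 Y0.08
G1 X8.83 Y1.79
G1 X10.00 Y5.00
; layer 6
G0 Z9.75
G0 X10.00 Y5.00
G1 X8.83 Y8.21
G1 X5.87 Y9.92
G1 X2.50 Y9.33
G1 X0.30 Y6.71
G1 X0.30 Y3.29
G1 X2.50 Y0.67
G1 X5.87 Y0.08
G1 X8.83 Y1.79
G1 X10.00 Y5.00
; layer 7
G0 Z11.38
G0 X10.00 Y5.00
G1 X8.83 Y8.21
G1 X5.87 Y9.92
G1 X2.50 Y9.33
G1 X0.30 Y6.71
G1 X0.30 Y3.29
G1 X2.50 Y0.67
G1 X5.87 Y0.08
G1 X8.83 Y1.79
G1 X10.00 Y5.00
; layer 8
G0 Z13.00
G0 X10.00 Y5.00
G1 X8.83 Y8.21
G1 X5.87 Y9.92
G1 X2.50 Y9.33
G1 X0.30 Y6.71
G1 X0.30 Y3.29
G1 X2.50 Y0.67
G1 X5.87 Y0.08
G1 X8.83 Y1.79
G1 X10.00 Y5.00
M2 ; end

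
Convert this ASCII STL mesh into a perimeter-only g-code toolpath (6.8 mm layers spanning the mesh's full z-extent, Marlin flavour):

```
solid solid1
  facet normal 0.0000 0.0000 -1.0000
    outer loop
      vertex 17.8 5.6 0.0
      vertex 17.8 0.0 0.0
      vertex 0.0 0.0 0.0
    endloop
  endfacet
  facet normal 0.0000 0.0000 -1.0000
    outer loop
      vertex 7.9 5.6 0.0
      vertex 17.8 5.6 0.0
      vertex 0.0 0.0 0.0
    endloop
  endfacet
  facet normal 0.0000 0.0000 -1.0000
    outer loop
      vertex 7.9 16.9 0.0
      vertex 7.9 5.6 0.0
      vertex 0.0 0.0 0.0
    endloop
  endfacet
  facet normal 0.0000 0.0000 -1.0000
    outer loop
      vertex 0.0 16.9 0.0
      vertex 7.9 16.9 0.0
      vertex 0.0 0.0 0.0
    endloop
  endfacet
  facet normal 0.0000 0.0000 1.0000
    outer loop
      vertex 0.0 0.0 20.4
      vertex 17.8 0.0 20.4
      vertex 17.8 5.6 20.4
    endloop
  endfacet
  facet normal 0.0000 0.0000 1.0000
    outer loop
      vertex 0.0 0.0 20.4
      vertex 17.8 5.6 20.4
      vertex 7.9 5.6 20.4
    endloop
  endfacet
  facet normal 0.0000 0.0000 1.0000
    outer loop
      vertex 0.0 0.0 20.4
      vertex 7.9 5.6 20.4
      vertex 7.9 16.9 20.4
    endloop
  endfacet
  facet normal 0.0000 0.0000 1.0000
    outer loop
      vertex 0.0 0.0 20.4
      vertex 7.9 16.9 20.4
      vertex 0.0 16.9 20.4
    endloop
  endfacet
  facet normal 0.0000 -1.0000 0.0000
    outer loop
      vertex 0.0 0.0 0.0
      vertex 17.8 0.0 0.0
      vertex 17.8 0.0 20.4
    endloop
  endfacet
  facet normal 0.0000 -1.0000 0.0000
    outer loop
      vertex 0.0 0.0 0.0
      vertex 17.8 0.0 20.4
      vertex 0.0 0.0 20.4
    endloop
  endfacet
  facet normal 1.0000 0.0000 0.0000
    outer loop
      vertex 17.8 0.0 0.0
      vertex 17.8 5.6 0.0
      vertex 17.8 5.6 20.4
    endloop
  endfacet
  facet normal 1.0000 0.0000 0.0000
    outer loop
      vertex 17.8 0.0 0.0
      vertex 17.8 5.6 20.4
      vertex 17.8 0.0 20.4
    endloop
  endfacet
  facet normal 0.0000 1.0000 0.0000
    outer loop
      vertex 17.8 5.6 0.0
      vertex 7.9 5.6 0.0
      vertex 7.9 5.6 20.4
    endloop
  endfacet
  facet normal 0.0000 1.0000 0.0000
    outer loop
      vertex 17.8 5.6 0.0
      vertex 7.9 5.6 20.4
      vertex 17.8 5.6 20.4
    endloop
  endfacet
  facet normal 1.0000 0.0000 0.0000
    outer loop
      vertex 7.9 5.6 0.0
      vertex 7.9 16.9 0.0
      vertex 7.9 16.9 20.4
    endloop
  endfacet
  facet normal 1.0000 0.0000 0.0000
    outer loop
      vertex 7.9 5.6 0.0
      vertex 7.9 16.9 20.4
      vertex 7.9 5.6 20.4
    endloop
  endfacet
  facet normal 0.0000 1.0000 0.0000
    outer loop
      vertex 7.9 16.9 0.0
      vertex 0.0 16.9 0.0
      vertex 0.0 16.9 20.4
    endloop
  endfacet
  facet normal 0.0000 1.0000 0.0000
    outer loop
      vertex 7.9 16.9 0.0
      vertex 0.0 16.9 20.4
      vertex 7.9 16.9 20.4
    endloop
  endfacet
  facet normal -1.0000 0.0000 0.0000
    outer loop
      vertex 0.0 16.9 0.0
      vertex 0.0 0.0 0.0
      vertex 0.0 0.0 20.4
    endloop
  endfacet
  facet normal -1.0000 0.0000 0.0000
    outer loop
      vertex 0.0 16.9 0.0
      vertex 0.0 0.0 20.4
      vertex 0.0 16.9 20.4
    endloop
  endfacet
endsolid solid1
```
; perimeter-only toolpath
G21 ; units = mm
G90 ; absolute positioning
G28 ; home
; layer 1
G0 Z6.8
G0 X0.0 Y0.0
G1 X17.8 Y0.0
G1 X17.8 Y5.6
G1 X7.9 Y5.6
G1 X7.9 Y16.9
G1 X0.0 Y16.9
G1 X0.0 Y0.0
; layer 2
G0 Z13.6
G0 X0.0 Y0.0
G1 X17.8 Y0.0
G1 X17.8 Y5.6
G1 X7.9 Y5.6
G1 X7.9 Y16.9
G1 X0.0 Y16.9
G1 X0.0 Y0.0
; layer 3
G0 Z20.4
G0 X0.0 Y0.0
G1 X17.8 Y0.0
G1 X17.8 Y5.6
G1 X7.9 Y5.6
G1 X7.9 Y16.9
G1 X0.0 Y16.9
G1 X0.0 Y0.0
M2 ; end

The solid is an L-shaped prism: outer 17.8 × 16.9 mm, arm thicknesses ≈ 5.6 mm (horizontal) and 7.9 mm (vertical), extruded 20.4 mm in z. Slicing at Δz = 6.8 mm — 3 equal slices spanning the solid's height, so layer i sits at z = i·h/3 — gives 3 non-empty perimeters. Each is a 6-segment closed polygon; G0 lifts to the layer z and rapids to the start vertex, then G1 traces the edges.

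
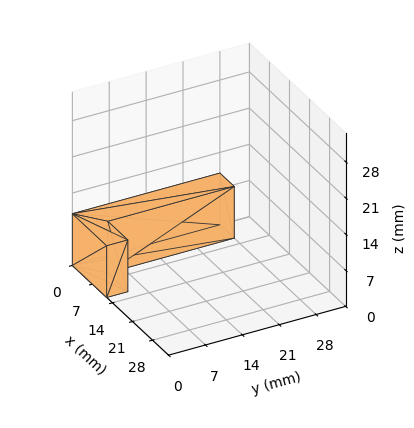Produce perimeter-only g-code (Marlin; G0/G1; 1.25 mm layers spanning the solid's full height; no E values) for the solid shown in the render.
Reading the render: the shape is an L-shaped prism: outer 12 × 28 mm, arm thicknesses ≈ 4 mm (horizontal) and 5 mm (vertical), extruded 10 mm in z (dimensions read to the nearest mm from the axis ticks). For the g-code, the solid's height is divided into equal slices at the stated Δz and each level perimeter traced with G1 moves after a G0 lift.

; perimeter-only toolpath
G21 ; units = mm
G90 ; absolute positioning
G28 ; home
; layer 1
G0 Z1.25
G0 X0.00 Y0.00
G1 X12.00 Y0.00
G1 X12.00 Y4.00
G1 X5.00 Y4.00
G1 X5.00 Y28.00
G1 X0.00 Y28.00
G1 X0.00 Y0.00
; layer 2
G0 Z2.50
G0 X0.00 Y0.00
G1 X12.00 Y0.00
G1 X12.00 Y4.00
G1 X5.00 Y4.00
G1 X5.00 Y28.00
G1 X0.00 Y28.00
G1 X0.00 Y0.00
; layer 3
G0 Z3.75
G0 X0.00 Y0.00
G1 X12.00 Y0.00
G1 X12.00 Y4.00
G1 X5.00 Y4.00
G1 X5.00 Y28.00
G1 X0.00 Y28.00
G1 X0.00 Y0.00
; layer 4
G0 Z5.00
G0 X0.00 Y0.00
G1 X12.00 Y0.00
G1 X12.00 Y4.00
G1 X5.00 Y4.00
G1 X5.00 Y28.00
G1 X0.00 Y28.00
G1 X0.00 Y0.00
; layer 5
G0 Z6.25
G0 X0.00 Y0.00
G1 X12.00 Y0.00
G1 X12.00 Y4.00
G1 X5.00 Y4.00
G1 X5.00 Y28.00
G1 X0.00 Y28.00
G1 X0.00 Y0.00
; layer 6
G0 Z7.50
G0 X0.00 Y0.00
G1 X12.00 Y0.00
G1 X12.00 Y4.00
G1 X5.00 Y4.00
G1 X5.00 Y28.00
G1 X0.00 Y28.00
G1 X0.00 Y0.00
; layer 7
G0 Z8.75
G0 X0.00 Y0.00
G1 X12.00 Y0.00
G1 X12.00 Y4.00
G1 X5.00 Y4.00
G1 X5.00 Y28.00
G1 X0.00 Y28.00
G1 X0.00 Y0.00
; layer 8
G0 Z10.00
G0 X0.00 Y0.00
G1 X12.00 Y0.00
G1 X12.00 Y4.00
G1 X5.00 Y4.00
G1 X5.00 Y28.00
G1 X0.00 Y28.00
G1 X0.00 Y0.00
M2 ; end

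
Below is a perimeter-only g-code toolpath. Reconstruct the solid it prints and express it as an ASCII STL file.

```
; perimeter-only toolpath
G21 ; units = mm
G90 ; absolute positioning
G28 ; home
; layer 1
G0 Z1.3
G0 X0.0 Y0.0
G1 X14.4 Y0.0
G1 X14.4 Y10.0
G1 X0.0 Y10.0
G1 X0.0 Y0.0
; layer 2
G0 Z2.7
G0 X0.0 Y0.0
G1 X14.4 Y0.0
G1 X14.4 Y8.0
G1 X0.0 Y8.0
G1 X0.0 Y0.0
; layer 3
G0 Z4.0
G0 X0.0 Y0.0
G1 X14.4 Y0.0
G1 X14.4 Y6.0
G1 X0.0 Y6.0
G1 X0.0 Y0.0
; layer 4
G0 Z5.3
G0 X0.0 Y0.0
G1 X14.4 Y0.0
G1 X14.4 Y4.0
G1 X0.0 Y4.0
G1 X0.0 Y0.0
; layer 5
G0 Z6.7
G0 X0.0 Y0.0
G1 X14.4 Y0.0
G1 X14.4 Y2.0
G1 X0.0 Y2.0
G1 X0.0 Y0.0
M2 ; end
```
solid part
  facet normal 0.0000 0.0000 -1.0000
    outer loop
      vertex 14.4 12.0 0.0
      vertex 14.4 0.0 0.0
      vertex 0.0 0.0 0.0
    endloop
  endfacet
  facet normal 0.0000 0.0000 -1.0000
    outer loop
      vertex 0.0 12.0 0.0
      vertex 14.4 12.0 0.0
      vertex 0.0 0.0 0.0
    endloop
  endfacet
  facet normal 0.0000 -1.0000 0.0000
    outer loop
      vertex 0.0 0.0 0.0
      vertex 14.4 0.0 0.0
      vertex 14.4 0.0 8.0
    endloop
  endfacet
  facet normal 0.0000 -1.0000 0.0000
    outer loop
      vertex 0.0 0.0 0.0
      vertex 14.4 0.0 8.0
      vertex 0.0 0.0 8.0
    endloop
  endfacet
  facet normal 0.0000 0.5547 0.8321
    outer loop
      vertex 0.0 0.0 8.0
      vertex 14.4 0.0 8.0
      vertex 14.4 12.0 0.0
    endloop
  endfacet
  facet normal 0.0000 0.5547 0.8321
    outer loop
      vertex 0.0 0.0 8.0
      vertex 14.4 12.0 0.0
      vertex 0.0 12.0 0.0
    endloop
  endfacet
  facet normal -1.0000 0.0000 0.0000
    outer loop
      vertex 0.0 0.0 8.0
      vertex 0.0 12.0 0.0
      vertex 0.0 0.0 0.0
    endloop
  endfacet
  facet normal 1.0000 0.0000 0.0000
    outer loop
      vertex 14.4 0.0 0.0
      vertex 14.4 12.0 0.0
      vertex 14.4 0.0 8.0
    endloop
  endfacet
endsolid part

The G0 Z moves step by Δz≈1.3 mm. The G1 loops shrink linearly with z, so the solid tapers from its base footprint up to z≈8. Closing with a flat bottom cap and the tapered top and triangulating gives 8 facets — a wedge (ramp): 14.4 × 12 mm base, rising to 8 mm along the y=0 edge and sloping linearly to z=0 at y=12.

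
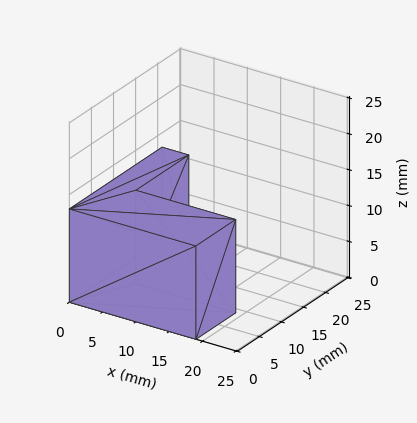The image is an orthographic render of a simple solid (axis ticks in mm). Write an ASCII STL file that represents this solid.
Reading the render: the shape is an L-shaped prism: outer 19 × 21 mm, arm thicknesses ≈ 9 mm (horizontal) and 4 mm (vertical), extruded 13 mm in z (dimensions read to the nearest mm from the axis ticks). For the STL, each face is triangulated and given an outward normal.

solid part
  facet normal 0.0000 0.0000 -1.0000
    outer loop
      vertex 19.00 9.00 0.00
      vertex 19.00 0.00 0.00
      vertex 0.00 0.00 0.00
    endloop
  endfacet
  facet normal 0.0000 0.0000 -1.0000
    outer loop
      vertex 4.00 9.00 0.00
      vertex 19.00 9.00 0.00
      vertex 0.00 0.00 0.00
    endloop
  endfacet
  facet normal 0.0000 0.0000 -1.0000
    outer loop
      vertex 4.00 21.00 0.00
      vertex 4.00 9.00 0.00
      vertex 0.00 0.00 0.00
    endloop
  endfacet
  facet normal 0.0000 0.0000 -1.0000
    outer loop
      vertex 0.00 21.00 0.00
      vertex 4.00 21.00 0.00
      vertex 0.00 0.00 0.00
    endloop
  endfacet
  facet normal 0.0000 0.0000 1.0000
    outer loop
      vertex 0.00 0.00 13.00
      vertex 19.00 0.00 13.00
      vertex 19.00 9.00 13.00
    endloop
  endfacet
  facet normal 0.0000 0.0000 1.0000
    outer loop
      vertex 0.00 0.00 13.00
      vertex 19.00 9.00 13.00
      vertex 4.00 9.00 13.00
    endloop
  endfacet
  facet normal 0.0000 0.0000 1.0000
    outer loop
      vertex 0.00 0.00 13.00
      vertex 4.00 9.00 13.00
      vertex 4.00 21.00 13.00
    endloop
  endfacet
  facet normal 0.0000 0.0000 1.0000
    outer loop
      vertex 0.00 0.00 13.00
      vertex 4.00 21.00 13.00
      vertex 0.00 21.00 13.00
    endloop
  endfacet
  facet normal 0.0000 -1.0000 0.0000
    outer loop
      vertex 0.00 0.00 0.00
      vertex 19.00 0.00 0.00
      vertex 19.00 0.00 13.00
    endloop
  endfacet
  facet normal 0.0000 -1.0000 0.0000
    outer loop
      vertex 0.00 0.00 0.00
      vertex 19.00 0.00 13.00
      vertex 0.00 0.00 13.00
    endloop
  endfacet
  facet normal 1.0000 0.0000 0.0000
    outer loop
      vertex 19.00 0.00 0.00
      vertex 19.00 9.00 0.00
      vertex 19.00 9.00 13.00
    endloop
  endfacet
  facet normal 1.0000 0.0000 0.0000
    outer loop
      vertex 19.00 0.00 0.00
      vertex 19.00 9.00 13.00
      vertex 19.00 0.00 13.00
    endloop
  endfacet
  facet normal 0.0000 1.0000 0.0000
    outer loop
      vertex 19.00 9.00 0.00
      vertex 4.00 9.00 0.00
      vertex 4.00 9.00 13.00
    endloop
  endfacet
  facet normal 0.0000 1.0000 0.0000
    outer loop
      vertex 19.00 9.00 0.00
      vertex 4.00 9.00 13.00
      vertex 19.00 9.00 13.00
    endloop
  endfacet
  facet normal 1.0000 0.0000 0.0000
    outer loop
      vertex 4.00 9.00 0.00
      vertex 4.00 21.00 0.00
      vertex 4.00 21.00 13.00
    endloop
  endfacet
  facet normal 1.0000 0.0000 0.0000
    outer loop
      vertex 4.00 9.00 0.00
      vertex 4.00 21.00 13.00
      vertex 4.00 9.00 13.00
    endloop
  endfacet
  facet normal 0.0000 1.0000 0.0000
    outer loop
      vertex 4.00 21.00 0.00
      vertex 0.00 21.00 0.00
      vertex 0.00 21.00 13.00
    endloop
  endfacet
  facet normal 0.0000 1.0000 0.0000
    outer loop
      vertex 4.00 21.00 0.00
      vertex 0.00 21.00 13.00
      vertex 4.00 21.00 13.00
    endloop
  endfacet
  facet normal -1.0000 0.0000 0.0000
    outer loop
      vertex 0.00 21.00 0.00
      vertex 0.00 0.00 0.00
      vertex 0.00 0.00 13.00
    endloop
  endfacet
  facet normal -1.0000 0.0000 0.0000
    outer loop
      vertex 0.00 21.00 0.00
      vertex 0.00 0.00 13.00
      vertex 0.00 21.00 13.00
    endloop
  endfacet
endsolid part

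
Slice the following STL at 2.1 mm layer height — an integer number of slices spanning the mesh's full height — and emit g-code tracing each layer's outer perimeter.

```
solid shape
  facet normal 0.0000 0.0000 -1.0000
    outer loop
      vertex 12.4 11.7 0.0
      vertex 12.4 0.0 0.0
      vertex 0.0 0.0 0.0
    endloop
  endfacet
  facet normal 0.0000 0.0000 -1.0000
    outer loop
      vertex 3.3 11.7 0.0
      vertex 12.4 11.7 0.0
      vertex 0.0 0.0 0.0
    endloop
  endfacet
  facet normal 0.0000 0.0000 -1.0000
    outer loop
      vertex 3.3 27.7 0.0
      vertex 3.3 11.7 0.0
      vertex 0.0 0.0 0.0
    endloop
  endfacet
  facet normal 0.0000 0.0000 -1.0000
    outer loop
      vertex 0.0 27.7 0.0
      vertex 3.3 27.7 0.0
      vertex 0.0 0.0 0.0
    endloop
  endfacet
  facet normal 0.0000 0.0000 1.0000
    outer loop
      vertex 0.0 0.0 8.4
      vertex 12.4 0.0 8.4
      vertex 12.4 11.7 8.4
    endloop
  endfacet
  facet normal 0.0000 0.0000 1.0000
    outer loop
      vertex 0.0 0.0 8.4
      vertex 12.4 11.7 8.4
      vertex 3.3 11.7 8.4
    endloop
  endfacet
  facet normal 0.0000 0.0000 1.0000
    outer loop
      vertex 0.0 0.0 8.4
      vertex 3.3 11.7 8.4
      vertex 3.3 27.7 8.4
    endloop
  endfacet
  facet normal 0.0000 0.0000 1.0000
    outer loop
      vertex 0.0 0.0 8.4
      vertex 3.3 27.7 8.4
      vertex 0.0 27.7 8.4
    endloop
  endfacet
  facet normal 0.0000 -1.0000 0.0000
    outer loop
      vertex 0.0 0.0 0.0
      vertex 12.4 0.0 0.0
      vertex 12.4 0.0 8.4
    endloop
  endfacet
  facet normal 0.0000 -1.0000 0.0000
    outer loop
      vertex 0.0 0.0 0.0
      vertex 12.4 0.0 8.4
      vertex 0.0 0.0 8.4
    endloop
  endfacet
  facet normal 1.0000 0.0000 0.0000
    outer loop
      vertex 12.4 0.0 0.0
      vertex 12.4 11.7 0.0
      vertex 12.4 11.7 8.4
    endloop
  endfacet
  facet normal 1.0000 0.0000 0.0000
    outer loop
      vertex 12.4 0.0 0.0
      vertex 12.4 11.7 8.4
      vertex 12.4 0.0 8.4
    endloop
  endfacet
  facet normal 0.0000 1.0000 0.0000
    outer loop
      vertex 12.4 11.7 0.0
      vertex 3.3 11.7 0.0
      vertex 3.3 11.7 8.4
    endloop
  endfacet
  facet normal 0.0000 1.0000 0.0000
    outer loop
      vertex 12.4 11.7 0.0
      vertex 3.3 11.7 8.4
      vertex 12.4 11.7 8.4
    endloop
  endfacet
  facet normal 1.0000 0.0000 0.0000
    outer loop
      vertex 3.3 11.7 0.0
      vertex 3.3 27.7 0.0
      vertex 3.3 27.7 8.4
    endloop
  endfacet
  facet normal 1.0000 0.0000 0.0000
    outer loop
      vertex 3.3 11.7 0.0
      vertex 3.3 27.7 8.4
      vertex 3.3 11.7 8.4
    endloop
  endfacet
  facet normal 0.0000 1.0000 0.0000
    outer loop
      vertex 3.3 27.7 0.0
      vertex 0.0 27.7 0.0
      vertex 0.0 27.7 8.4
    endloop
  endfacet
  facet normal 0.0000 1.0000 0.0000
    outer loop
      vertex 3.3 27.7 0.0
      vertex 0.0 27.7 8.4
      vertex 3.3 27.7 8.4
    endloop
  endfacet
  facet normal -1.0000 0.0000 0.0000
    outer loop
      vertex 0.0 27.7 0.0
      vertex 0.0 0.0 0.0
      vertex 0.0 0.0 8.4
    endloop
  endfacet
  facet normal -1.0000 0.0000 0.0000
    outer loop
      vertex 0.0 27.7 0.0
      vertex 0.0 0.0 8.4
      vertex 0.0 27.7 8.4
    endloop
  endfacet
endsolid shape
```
; perimeter-only toolpath
G21 ; units = mm
G90 ; absolute positioning
G28 ; home
; layer 1
G0 Z2.1
G0 X0.0 Y0.0
G1 X12.4 Y0.0
G1 X12.4 Y11.7
G1 X3.3 Y11.7
G1 X3.3 Y27.7
G1 X0.0 Y27.7
G1 X0.0 Y0.0
; layer 2
G0 Z4.2
G0 X0.0 Y0.0
G1 X12.4 Y0.0
G1 X12.4 Y11.7
G1 X3.3 Y11.7
G1 X3.3 Y27.7
G1 X0.0 Y27.7
G1 X0.0 Y0.0
; layer 3
G0 Z6.3
G0 X0.0 Y0.0
G1 X12.4 Y0.0
G1 X12.4 Y11.7
G1 X3.3 Y11.7
G1 X3.3 Y27.7
G1 X0.0 Y27.7
G1 X0.0 Y0.0
; layer 4
G0 Z8.4
G0 X0.0 Y0.0
G1 X12.4 Y0.0
G1 X12.4 Y11.7
G1 X3.3 Y11.7
G1 X3.3 Y27.7
G1 X0.0 Y27.7
G1 X0.0 Y0.0
M2 ; end

The solid is an L-shaped prism: outer 12.4 × 27.7 mm, arm thicknesses ≈ 11.7 mm (horizontal) and 3.3 mm (vertical), extruded 8.4 mm in z. Slicing at Δz = 2.1 mm — 4 equal slices spanning the solid's height, so layer i sits at z = i·h/4 — gives 4 non-empty perimeters. Each is a 6-segment closed polygon; G0 lifts to the layer z and rapids to the start vertex, then G1 traces the edges.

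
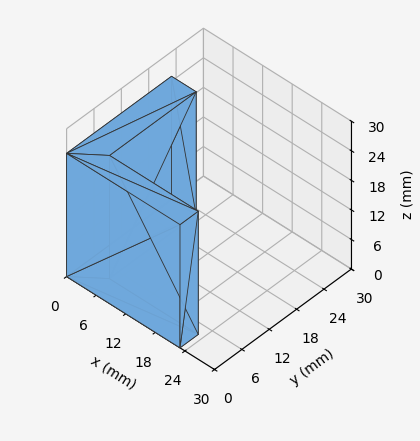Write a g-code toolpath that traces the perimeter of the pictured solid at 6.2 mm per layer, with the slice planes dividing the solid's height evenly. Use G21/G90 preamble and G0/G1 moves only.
Reading the render: the shape is an L-shaped prism: outer 23 × 23 mm, arm thicknesses ≈ 4 mm (horizontal) and 5 mm (vertical), extruded 25 mm in z (dimensions read to the nearest mm from the axis ticks). For the g-code, the solid's height is divided into equal slices at the stated Δz and each level perimeter traced with G1 moves after a G0 lift.

; perimeter-only toolpath
G21 ; units = mm
G90 ; absolute positioning
G28 ; home
; layer 1
G0 Z6.2
G0 X0.0 Y0.0
G1 X23.0 Y0.0
G1 X23.0 Y4.0
G1 X5.0 Y4.0
G1 X5.0 Y23.0
G1 X0.0 Y23.0
G1 X0.0 Y0.0
; layer 2
G0 Z12.5
G0 X0.0 Y0.0
G1 X23.0 Y0.0
G1 X23.0 Y4.0
G1 X5.0 Y4.0
G1 X5.0 Y23.0
G1 X0.0 Y23.0
G1 X0.0 Y0.0
; layer 3
G0 Z18.8
G0 X0.0 Y0.0
G1 X23.0 Y0.0
G1 X23.0 Y4.0
G1 X5.0 Y4.0
G1 X5.0 Y23.0
G1 X0.0 Y23.0
G1 X0.0 Y0.0
; layer 4
G0 Z25.0
G0 X0.0 Y0.0
G1 X23.0 Y0.0
G1 X23.0 Y4.0
G1 X5.0 Y4.0
G1 X5.0 Y23.0
G1 X0.0 Y23.0
G1 X0.0 Y0.0
M2 ; end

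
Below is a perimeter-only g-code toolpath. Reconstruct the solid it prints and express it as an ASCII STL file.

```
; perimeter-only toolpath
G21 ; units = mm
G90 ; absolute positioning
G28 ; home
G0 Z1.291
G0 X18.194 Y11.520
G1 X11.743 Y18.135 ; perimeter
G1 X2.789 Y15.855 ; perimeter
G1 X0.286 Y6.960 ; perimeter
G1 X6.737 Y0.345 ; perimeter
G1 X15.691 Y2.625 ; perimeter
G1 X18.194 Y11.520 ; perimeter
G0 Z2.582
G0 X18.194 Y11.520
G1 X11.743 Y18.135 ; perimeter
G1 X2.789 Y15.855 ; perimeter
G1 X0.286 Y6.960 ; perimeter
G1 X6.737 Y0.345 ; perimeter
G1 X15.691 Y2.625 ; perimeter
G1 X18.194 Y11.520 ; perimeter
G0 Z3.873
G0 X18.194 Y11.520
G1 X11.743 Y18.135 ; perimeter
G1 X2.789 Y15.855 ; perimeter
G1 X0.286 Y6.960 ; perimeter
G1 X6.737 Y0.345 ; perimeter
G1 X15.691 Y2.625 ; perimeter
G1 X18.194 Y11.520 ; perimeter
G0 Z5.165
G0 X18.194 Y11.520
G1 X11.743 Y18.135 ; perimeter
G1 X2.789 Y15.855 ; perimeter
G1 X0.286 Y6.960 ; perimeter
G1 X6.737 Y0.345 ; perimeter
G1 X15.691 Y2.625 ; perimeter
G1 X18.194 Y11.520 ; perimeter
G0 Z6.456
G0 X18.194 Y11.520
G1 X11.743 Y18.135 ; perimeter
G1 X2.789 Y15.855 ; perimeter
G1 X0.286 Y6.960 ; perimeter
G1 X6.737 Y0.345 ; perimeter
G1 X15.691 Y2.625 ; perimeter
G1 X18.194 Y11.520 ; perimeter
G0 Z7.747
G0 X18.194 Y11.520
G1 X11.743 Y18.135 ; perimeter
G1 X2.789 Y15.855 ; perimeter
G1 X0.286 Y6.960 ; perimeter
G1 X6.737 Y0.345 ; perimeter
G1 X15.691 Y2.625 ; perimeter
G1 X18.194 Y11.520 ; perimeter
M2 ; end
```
solid part
  facet normal 0.0000 0.0000 -1.0000
    outer loop
      vertex 2.789 15.855 0.000
      vertex 11.743 18.135 0.000
      vertex 18.194 11.520 0.000
    endloop
  endfacet
  facet normal 0.0000 0.0000 -1.0000
    outer loop
      vertex 0.286 6.960 0.000
      vertex 2.789 15.855 0.000
      vertex 18.194 11.520 0.000
    endloop
  endfacet
  facet normal 0.0000 0.0000 -1.0000
    outer loop
      vertex 6.737 0.345 0.000
      vertex 0.286 6.960 0.000
      vertex 18.194 11.520 0.000
    endloop
  endfacet
  facet normal 0.0000 0.0000 -1.0000
    outer loop
      vertex 15.691 2.625 0.000
      vertex 6.737 0.345 0.000
      vertex 18.194 11.520 0.000
    endloop
  endfacet
  facet normal 0.0000 0.0000 1.0000
    outer loop
      vertex 18.194 11.520 7.747
      vertex 11.743 18.135 7.747
      vertex 2.789 15.855 7.747
    endloop
  endfacet
  facet normal 0.0000 0.0000 1.0000
    outer loop
      vertex 18.194 11.520 7.747
      vertex 2.789 15.855 7.747
      vertex 0.286 6.960 7.747
    endloop
  endfacet
  facet normal 0.0000 0.0000 1.0000
    outer loop
      vertex 18.194 11.520 7.747
      vertex 0.286 6.960 7.747
      vertex 6.737 0.345 7.747
    endloop
  endfacet
  facet normal 0.0000 0.0000 1.0000
    outer loop
      vertex 18.194 11.520 7.747
      vertex 6.737 0.345 7.747
      vertex 15.691 2.625 7.747
    endloop
  endfacet
  facet normal 0.7159 0.6982 0.0000
    outer loop
      vertex 18.194 11.520 0.000
      vertex 11.743 18.135 0.000
      vertex 11.743 18.135 7.747
    endloop
  endfacet
  facet normal 0.7159 0.6982 0.0000
    outer loop
      vertex 18.194 11.520 0.000
      vertex 11.743 18.135 7.747
      vertex 18.194 11.520 7.747
    endloop
  endfacet
  facet normal -0.2468 0.9691 0.0000
    outer loop
      vertex 11.743 18.135 0.000
      vertex 2.789 15.855 0.000
      vertex 2.789 15.855 7.747
    endloop
  endfacet
  facet normal -0.2468 0.9691 0.0000
    outer loop
      vertex 11.743 18.135 0.000
      vertex 2.789 15.855 7.747
      vertex 11.743 18.135 7.747
    endloop
  endfacet
  facet normal -0.9626 0.2709 0.0000
    outer loop
      vertex 2.789 15.855 0.000
      vertex 0.286 6.960 0.000
      vertex 0.286 6.960 7.747
    endloop
  endfacet
  facet normal -0.9626 0.2709 0.0000
    outer loop
      vertex 2.789 15.855 0.000
      vertex 0.286 6.960 7.747
      vertex 2.789 15.855 7.747
    endloop
  endfacet
  facet normal -0.7159 -0.6982 0.0000
    outer loop
      vertex 0.286 6.960 0.000
      vertex 6.737 0.345 0.000
      vertex 6.737 0.345 7.747
    endloop
  endfacet
  facet normal -0.7159 -0.6982 0.0000
    outer loop
      vertex 0.286 6.960 0.000
      vertex 6.737 0.345 7.747
      vertex 0.286 6.960 7.747
    endloop
  endfacet
  facet normal 0.2468 -0.9691 0.0000
    outer loop
      vertex 6.737 0.345 0.000
      vertex 15.691 2.625 0.000
      vertex 15.691 2.625 7.747
    endloop
  endfacet
  facet normal 0.2468 -0.9691 0.0000
    outer loop
      vertex 6.737 0.345 0.000
      vertex 15.691 2.625 7.747
      vertex 6.737 0.345 7.747
    endloop
  endfacet
  facet normal 0.9626 -0.2709 0.0000
    outer loop
      vertex 15.691 2.625 0.000
      vertex 18.194 11.520 0.000
      vertex 18.194 11.520 7.747
    endloop
  endfacet
  facet normal 0.9626 -0.2709 0.0000
    outer loop
      vertex 15.691 2.625 0.000
      vertex 18.194 11.520 7.747
      vertex 15.691 2.625 7.747
    endloop
  endfacet
endsolid part

The G0 Z moves step by Δz≈1.291 mm. Every layer's G1 loop is the same polygon, so the solid is a straight extrusion of it from z=0 to z≈7.75. Closing with flat bottom and top caps and triangulating gives 20 facets — a regular 6-sided prism (a cylinder approximated with 6 flat sides), circumscribed radius ≈ 9.24 mm, height ≈ 7.75 mm.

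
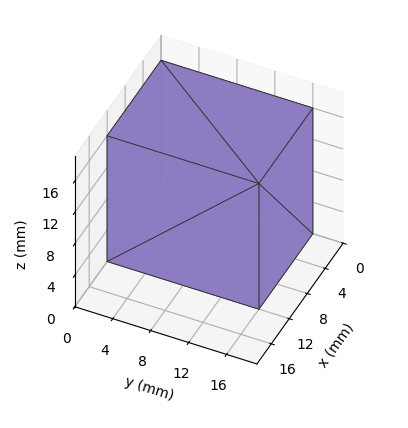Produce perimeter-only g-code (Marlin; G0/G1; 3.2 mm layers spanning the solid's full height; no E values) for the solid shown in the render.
Reading the render: the shape is a rectangular box, roughly 12 × 16 mm footprint and 16 mm tall (dimensions read to the nearest mm from the axis ticks). For the g-code, the solid's height is divided into equal slices at the stated Δz and each level perimeter traced with G1 moves after a G0 lift.

; perimeter-only toolpath
G21 ; units = mm
G90 ; absolute positioning
G28 ; home
; layer 1
G0 Z3.2
G0 X0.0 Y0.0
G1 X12.0 Y0.0
G1 X12.0 Y16.0
G1 X0.0 Y16.0
G1 X0.0 Y0.0
; layer 2
G0 Z6.4
G0 X0.0 Y0.0
G1 X12.0 Y0.0
G1 X12.0 Y16.0
G1 X0.0 Y16.0
G1 X0.0 Y0.0
; layer 3
G0 Z9.6
G0 X0.0 Y0.0
G1 X12.0 Y0.0
G1 X12.0 Y16.0
G1 X0.0 Y16.0
G1 X0.0 Y0.0
; layer 4
G0 Z12.8
G0 X0.0 Y0.0
G1 X12.0 Y0.0
G1 X12.0 Y16.0
G1 X0.0 Y16.0
G1 X0.0 Y0.0
; layer 5
G0 Z16.0
G0 X0.0 Y0.0
G1 X12.0 Y0.0
G1 X12.0 Y16.0
G1 X0.0 Y16.0
G1 X0.0 Y0.0
M2 ; end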